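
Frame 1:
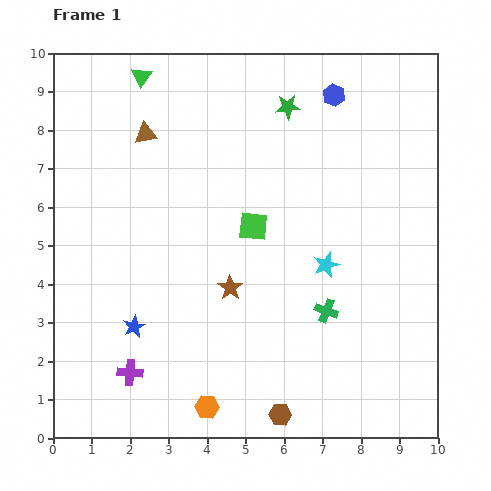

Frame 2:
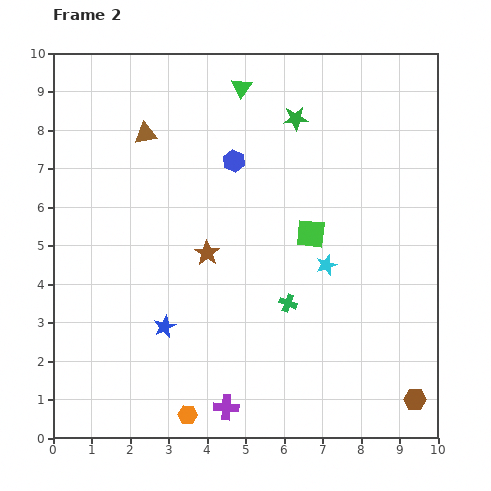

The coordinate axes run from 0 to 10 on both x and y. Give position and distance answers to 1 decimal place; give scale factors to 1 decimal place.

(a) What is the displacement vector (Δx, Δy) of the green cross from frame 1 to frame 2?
(-1.0, 0.2)

The green cross was at (7.1, 3.3) in frame 1 and (6.1, 3.5) in frame 2.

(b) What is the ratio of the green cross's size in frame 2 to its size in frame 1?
0.8×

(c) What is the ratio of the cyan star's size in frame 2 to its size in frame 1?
0.8×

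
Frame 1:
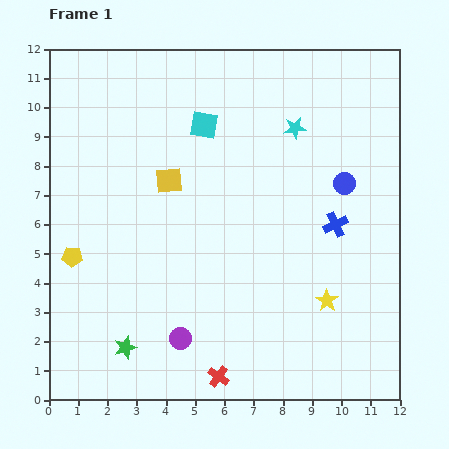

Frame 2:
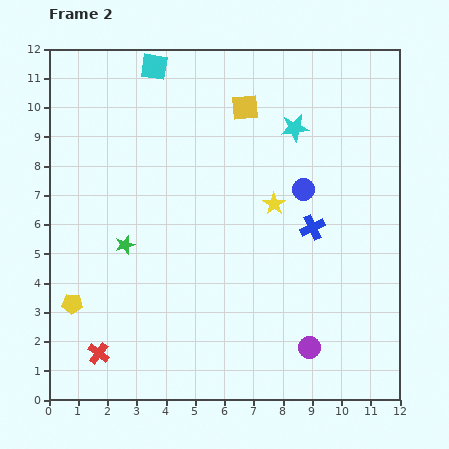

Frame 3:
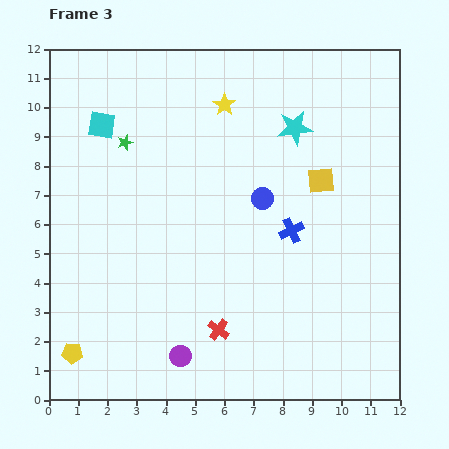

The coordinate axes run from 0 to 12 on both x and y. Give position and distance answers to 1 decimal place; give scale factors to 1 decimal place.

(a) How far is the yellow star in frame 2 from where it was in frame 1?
3.8

The yellow star moved from (9.5, 3.4) to (7.7, 6.7), a distance of √(1.8² + 3.3²) ≈ 3.8.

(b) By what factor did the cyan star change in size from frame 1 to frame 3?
1.6×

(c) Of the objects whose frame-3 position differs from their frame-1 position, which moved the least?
the purple circle

(moved 0.6)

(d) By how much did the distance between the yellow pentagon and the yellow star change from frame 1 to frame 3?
+1.2

Distance in frame 1: 8.8. Distance in frame 3: 10.0.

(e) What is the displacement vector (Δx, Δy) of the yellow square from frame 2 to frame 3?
(2.6, -2.5)

The yellow square was at (6.7, 10.0) in frame 2 and (9.3, 7.5) in frame 3.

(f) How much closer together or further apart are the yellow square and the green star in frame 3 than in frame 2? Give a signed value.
+0.6

Distance in frame 2: 6.2. Distance in frame 3: 6.8.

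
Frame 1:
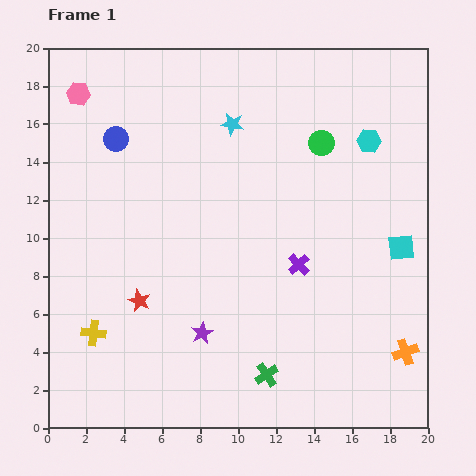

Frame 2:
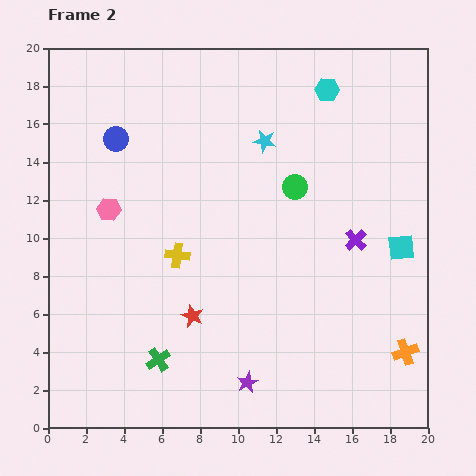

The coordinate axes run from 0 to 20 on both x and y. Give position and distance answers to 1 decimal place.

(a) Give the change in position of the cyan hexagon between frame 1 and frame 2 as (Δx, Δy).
(-2.2, 2.7)

The cyan hexagon was at (16.9, 15.1) in frame 1 and (14.7, 17.8) in frame 2.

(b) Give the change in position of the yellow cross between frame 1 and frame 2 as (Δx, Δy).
(4.4, 4.1)

The yellow cross was at (2.4, 5.0) in frame 1 and (6.8, 9.1) in frame 2.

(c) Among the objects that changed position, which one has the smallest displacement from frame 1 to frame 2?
the cyan star

(moved 1.9)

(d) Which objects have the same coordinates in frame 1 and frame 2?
the orange cross, the blue circle, the cyan square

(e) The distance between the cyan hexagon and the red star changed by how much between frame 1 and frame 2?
-0.8

Distance in frame 1: 14.7. Distance in frame 2: 13.9.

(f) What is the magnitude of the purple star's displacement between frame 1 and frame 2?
3.5

The purple star moved from (8.1, 5.0) to (10.5, 2.4), a distance of √(2.4² + 2.6²) ≈ 3.5.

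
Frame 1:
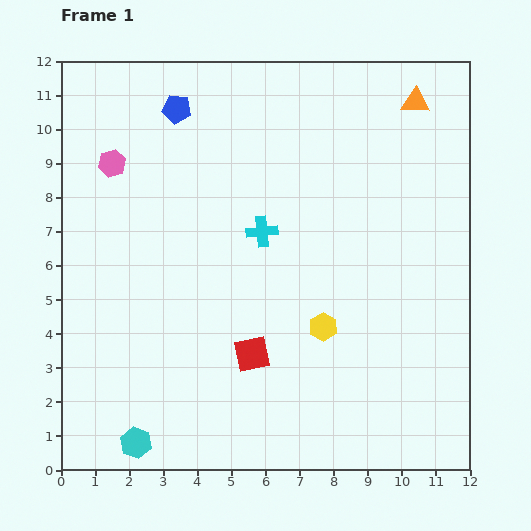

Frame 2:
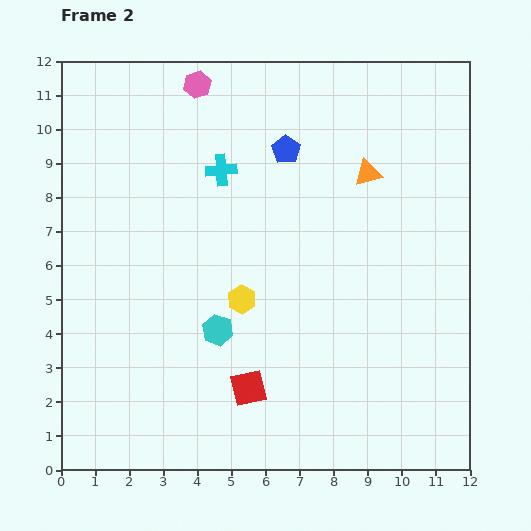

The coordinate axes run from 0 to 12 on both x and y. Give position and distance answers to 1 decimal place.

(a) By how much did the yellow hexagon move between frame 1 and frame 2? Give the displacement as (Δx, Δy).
(-2.4, 0.8)

The yellow hexagon was at (7.7, 4.2) in frame 1 and (5.3, 5.0) in frame 2.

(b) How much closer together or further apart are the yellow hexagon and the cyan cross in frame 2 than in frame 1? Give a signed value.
+0.5

Distance in frame 1: 3.3. Distance in frame 2: 3.8.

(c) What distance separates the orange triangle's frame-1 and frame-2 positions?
2.5

The orange triangle moved from (10.4, 10.8) to (9.0, 8.7), a distance of √(1.4² + 2.1²) ≈ 2.5.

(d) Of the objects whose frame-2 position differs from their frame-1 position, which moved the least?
the red square

(moved 1.0)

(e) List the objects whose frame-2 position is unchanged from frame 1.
none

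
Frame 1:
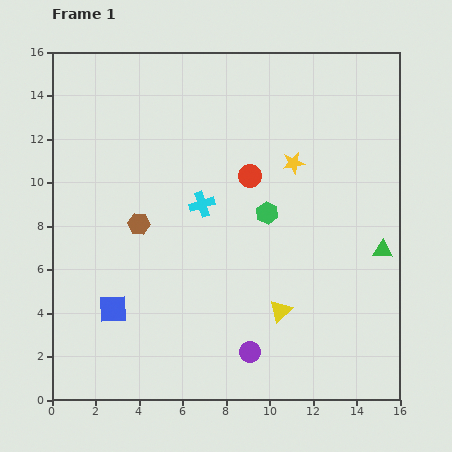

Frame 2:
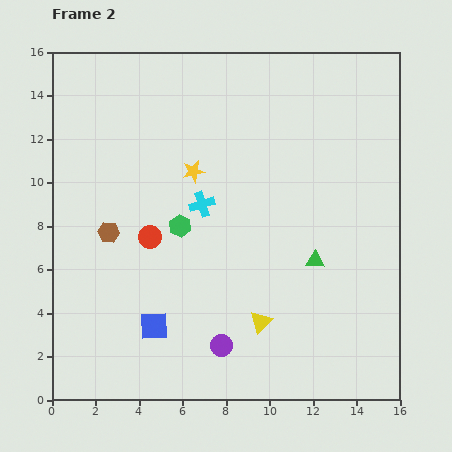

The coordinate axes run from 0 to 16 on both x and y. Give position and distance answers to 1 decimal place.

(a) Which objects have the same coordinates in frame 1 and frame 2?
the cyan cross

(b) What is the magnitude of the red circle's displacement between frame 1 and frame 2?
5.4

The red circle moved from (9.1, 10.3) to (4.5, 7.5), a distance of √(4.6² + 2.8²) ≈ 5.4.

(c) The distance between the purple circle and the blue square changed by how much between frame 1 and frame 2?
-3.4

Distance in frame 1: 6.6. Distance in frame 2: 3.2.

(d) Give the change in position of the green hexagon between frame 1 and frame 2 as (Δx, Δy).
(-4.0, -0.6)

The green hexagon was at (9.9, 8.6) in frame 1 and (5.9, 8.0) in frame 2.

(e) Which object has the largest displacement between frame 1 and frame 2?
the red circle

(moved 5.4; next 4.6)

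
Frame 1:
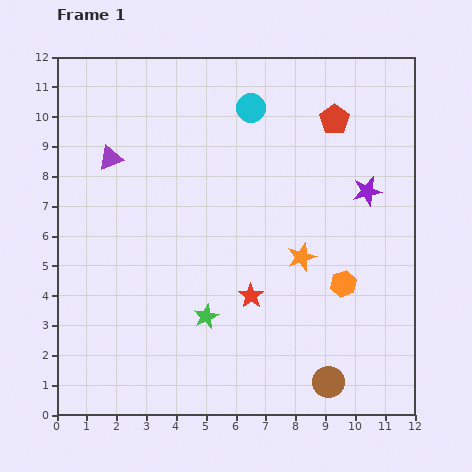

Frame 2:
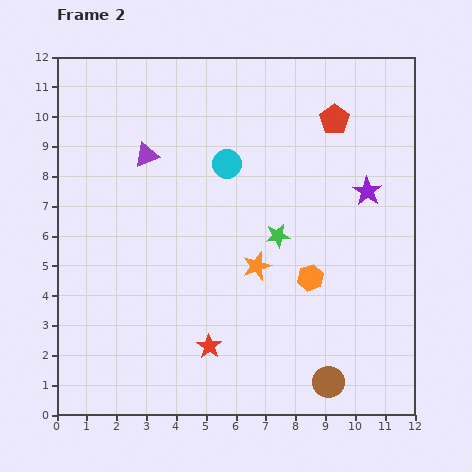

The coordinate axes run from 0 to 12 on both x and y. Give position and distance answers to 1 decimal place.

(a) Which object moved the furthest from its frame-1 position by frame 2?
the green star

(moved 3.6; next 2.2)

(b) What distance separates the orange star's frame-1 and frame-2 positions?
1.5

The orange star moved from (8.2, 5.3) to (6.7, 5.0), a distance of √(1.5² + 0.3²) ≈ 1.5.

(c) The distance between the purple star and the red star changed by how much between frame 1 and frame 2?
+2.2

Distance in frame 1: 5.2. Distance in frame 2: 7.4.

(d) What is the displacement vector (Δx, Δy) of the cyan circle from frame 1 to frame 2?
(-0.8, -1.9)

The cyan circle was at (6.5, 10.3) in frame 1 and (5.7, 8.4) in frame 2.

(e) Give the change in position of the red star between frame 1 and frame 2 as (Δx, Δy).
(-1.4, -1.7)

The red star was at (6.5, 4.0) in frame 1 and (5.1, 2.3) in frame 2.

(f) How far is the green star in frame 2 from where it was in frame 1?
3.6

The green star moved from (5.0, 3.3) to (7.4, 6.0), a distance of √(2.4² + 2.7²) ≈ 3.6.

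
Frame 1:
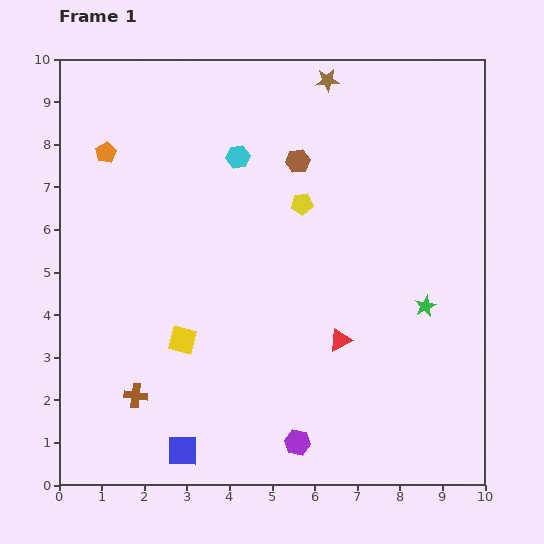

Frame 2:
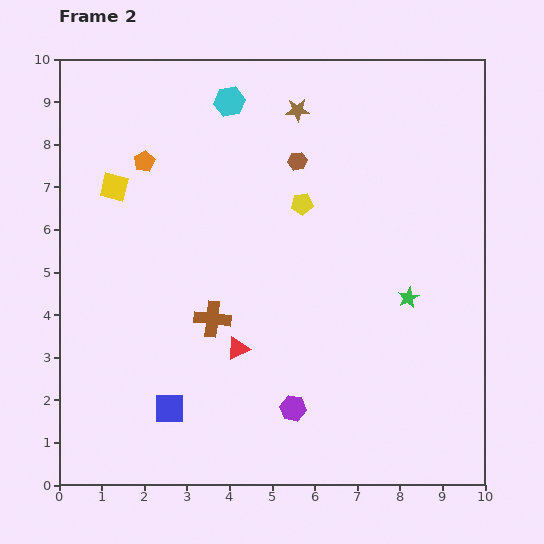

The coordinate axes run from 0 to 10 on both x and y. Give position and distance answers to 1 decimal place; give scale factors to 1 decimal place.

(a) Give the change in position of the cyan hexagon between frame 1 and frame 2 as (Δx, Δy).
(-0.2, 1.3)

The cyan hexagon was at (4.2, 7.7) in frame 1 and (4.0, 9.0) in frame 2.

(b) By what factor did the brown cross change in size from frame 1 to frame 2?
1.5×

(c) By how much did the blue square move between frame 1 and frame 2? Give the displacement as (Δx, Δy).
(-0.3, 1.0)

The blue square was at (2.9, 0.8) in frame 1 and (2.6, 1.8) in frame 2.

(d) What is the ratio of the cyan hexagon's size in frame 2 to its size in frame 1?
1.3×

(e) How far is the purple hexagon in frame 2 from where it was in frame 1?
0.8

The purple hexagon moved from (5.6, 1.0) to (5.5, 1.8), a distance of √(0.1² + 0.8²) ≈ 0.8.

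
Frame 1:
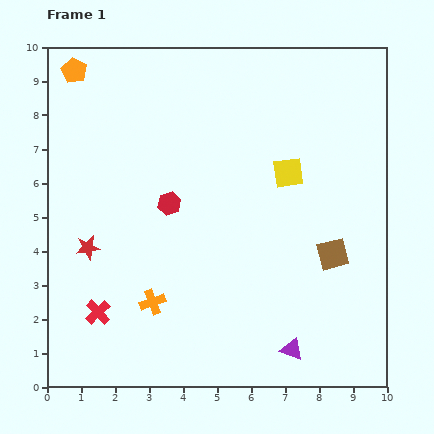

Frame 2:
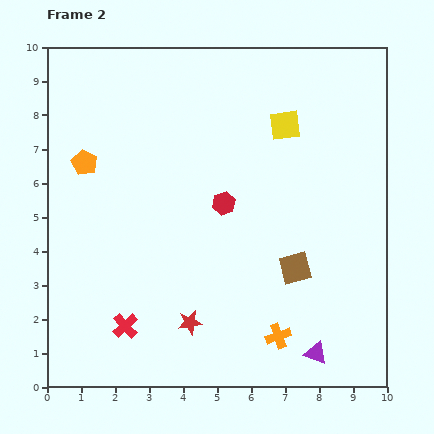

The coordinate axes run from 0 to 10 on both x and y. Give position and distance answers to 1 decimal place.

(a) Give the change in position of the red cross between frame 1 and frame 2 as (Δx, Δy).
(0.8, -0.4)

The red cross was at (1.5, 2.2) in frame 1 and (2.3, 1.8) in frame 2.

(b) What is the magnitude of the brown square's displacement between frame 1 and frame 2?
1.2

The brown square moved from (8.4, 3.9) to (7.3, 3.5), a distance of √(1.1² + 0.4²) ≈ 1.2.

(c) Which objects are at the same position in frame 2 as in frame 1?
none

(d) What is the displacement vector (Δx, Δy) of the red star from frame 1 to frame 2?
(3.0, -2.2)

The red star was at (1.2, 4.1) in frame 1 and (4.2, 1.9) in frame 2.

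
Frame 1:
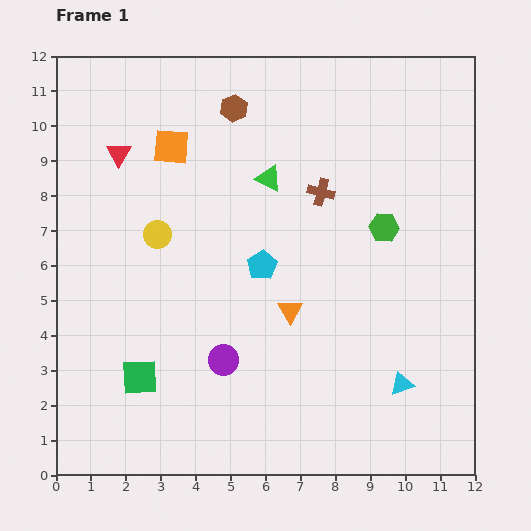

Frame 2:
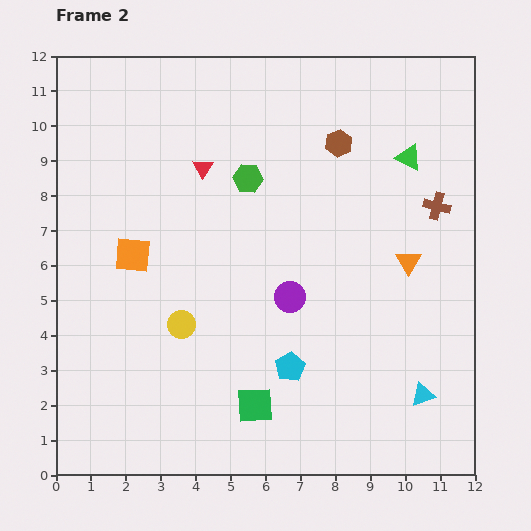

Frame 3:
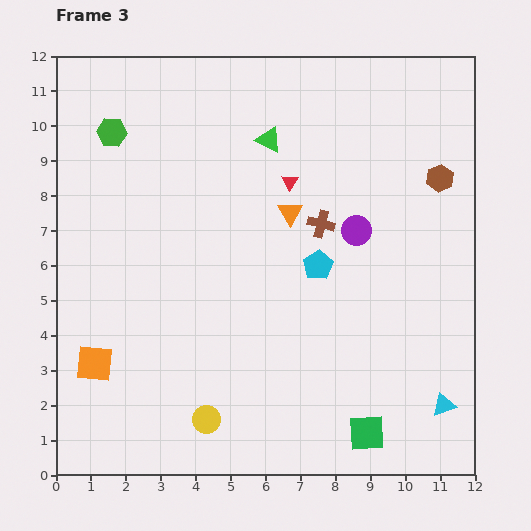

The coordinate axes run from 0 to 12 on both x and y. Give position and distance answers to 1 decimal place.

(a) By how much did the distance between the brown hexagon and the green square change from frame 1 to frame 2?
-0.3

Distance in frame 1: 8.2. Distance in frame 2: 7.9.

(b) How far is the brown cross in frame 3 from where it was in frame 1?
0.9

The brown cross moved from (7.6, 8.1) to (7.6, 7.2), a distance of √(0.0² + 0.9²) ≈ 0.9.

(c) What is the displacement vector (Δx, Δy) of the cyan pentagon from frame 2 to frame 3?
(0.8, 2.9)

The cyan pentagon was at (6.7, 3.1) in frame 2 and (7.5, 6.0) in frame 3.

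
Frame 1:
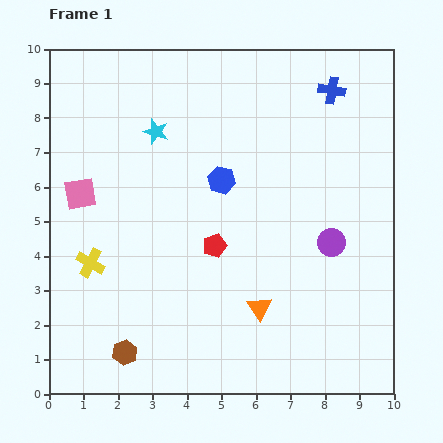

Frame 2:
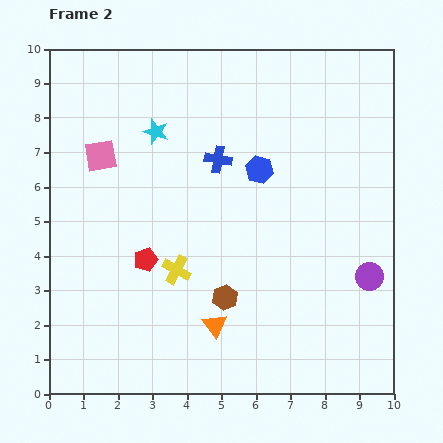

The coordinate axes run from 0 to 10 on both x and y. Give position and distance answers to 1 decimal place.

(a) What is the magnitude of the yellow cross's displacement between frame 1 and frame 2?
2.5

The yellow cross moved from (1.2, 3.8) to (3.7, 3.6), a distance of √(2.5² + 0.2²) ≈ 2.5.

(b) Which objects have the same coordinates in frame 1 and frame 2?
the cyan star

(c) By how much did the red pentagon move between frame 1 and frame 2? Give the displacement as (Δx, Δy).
(-2.0, -0.4)

The red pentagon was at (4.8, 4.3) in frame 1 and (2.8, 3.9) in frame 2.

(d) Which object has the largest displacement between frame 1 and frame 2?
the blue cross

(moved 3.9; next 3.3)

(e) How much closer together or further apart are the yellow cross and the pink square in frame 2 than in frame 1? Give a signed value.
+2.0

Distance in frame 1: 2.0. Distance in frame 2: 4.0.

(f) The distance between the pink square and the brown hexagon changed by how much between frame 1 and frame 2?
+0.7

Distance in frame 1: 4.8. Distance in frame 2: 5.5.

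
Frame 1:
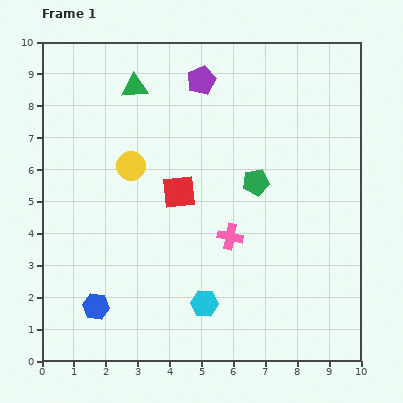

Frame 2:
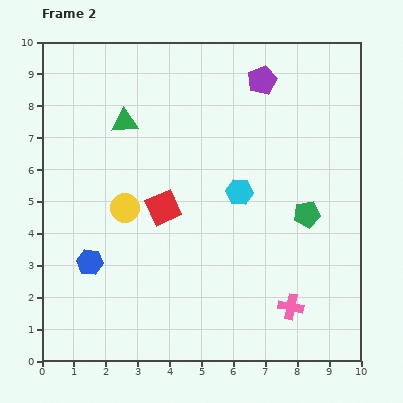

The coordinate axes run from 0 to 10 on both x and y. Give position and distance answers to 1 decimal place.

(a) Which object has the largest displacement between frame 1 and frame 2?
the cyan hexagon

(moved 3.7; next 2.9)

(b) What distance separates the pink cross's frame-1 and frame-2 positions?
2.9

The pink cross moved from (5.9, 3.9) to (7.8, 1.7), a distance of √(1.9² + 2.2²) ≈ 2.9.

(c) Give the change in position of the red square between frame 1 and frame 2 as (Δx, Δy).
(-0.5, -0.5)

The red square was at (4.3, 5.3) in frame 1 and (3.8, 4.8) in frame 2.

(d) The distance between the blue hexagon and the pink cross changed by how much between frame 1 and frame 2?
+1.8

Distance in frame 1: 4.7. Distance in frame 2: 6.5.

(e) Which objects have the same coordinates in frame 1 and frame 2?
none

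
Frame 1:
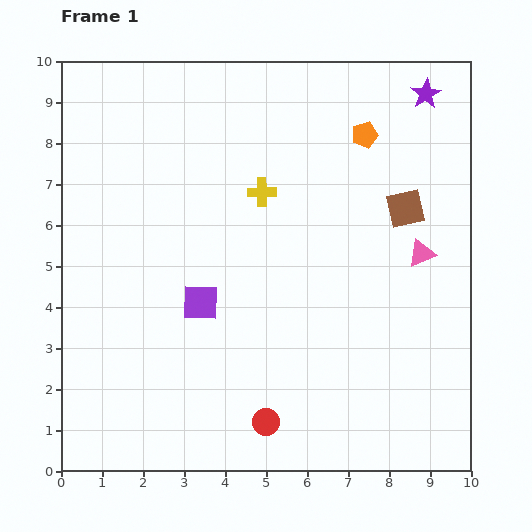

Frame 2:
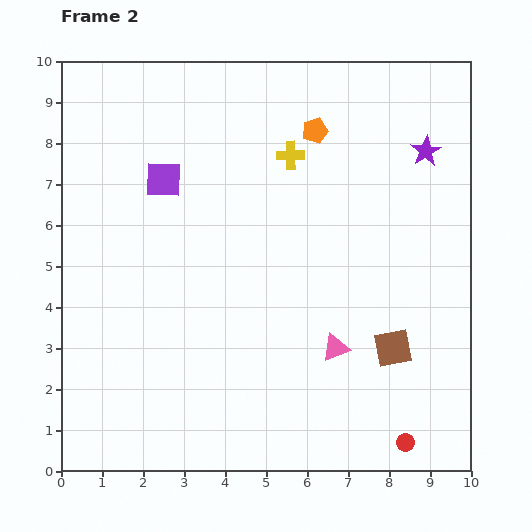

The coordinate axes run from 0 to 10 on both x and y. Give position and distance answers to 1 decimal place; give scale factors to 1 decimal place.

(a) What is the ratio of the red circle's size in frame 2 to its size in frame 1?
0.6×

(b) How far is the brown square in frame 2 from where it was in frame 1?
3.4

The brown square moved from (8.4, 6.4) to (8.1, 3.0), a distance of √(0.3² + 3.4²) ≈ 3.4.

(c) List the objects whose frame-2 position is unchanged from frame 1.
none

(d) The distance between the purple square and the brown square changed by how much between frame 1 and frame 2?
+1.4

Distance in frame 1: 5.5. Distance in frame 2: 6.9.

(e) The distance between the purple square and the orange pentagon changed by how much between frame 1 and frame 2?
-1.8

Distance in frame 1: 5.7. Distance in frame 2: 3.9.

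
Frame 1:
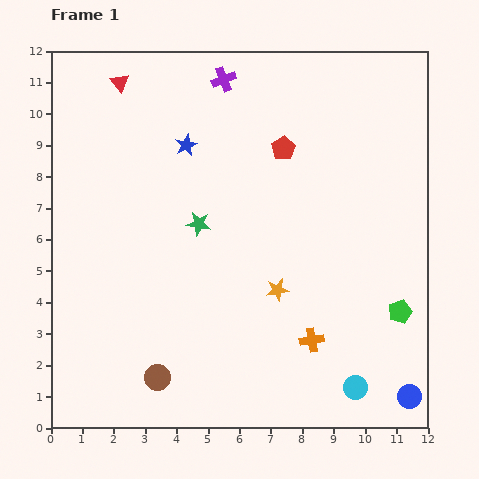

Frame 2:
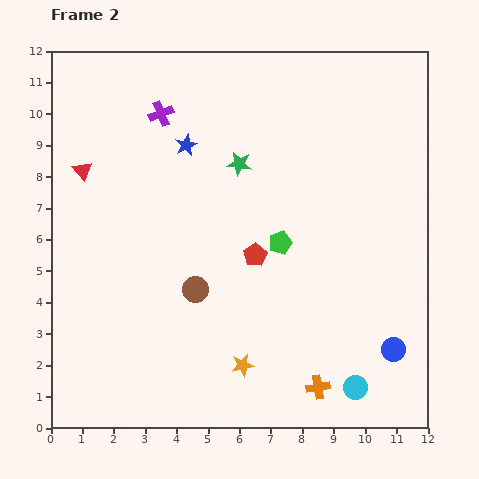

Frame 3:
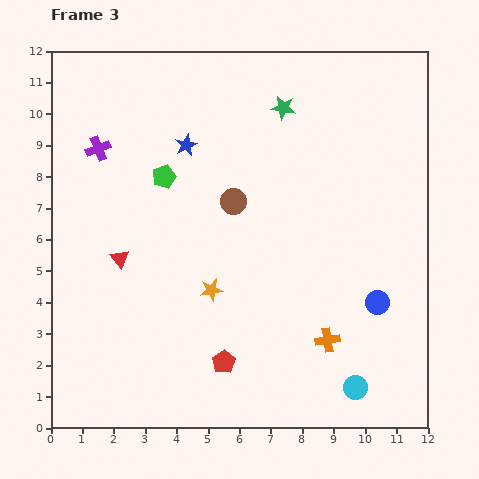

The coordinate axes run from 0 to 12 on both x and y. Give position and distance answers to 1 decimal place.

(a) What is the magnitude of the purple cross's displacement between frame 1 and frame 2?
2.3

The purple cross moved from (5.5, 11.1) to (3.5, 10.0), a distance of √(2.0² + 1.1²) ≈ 2.3.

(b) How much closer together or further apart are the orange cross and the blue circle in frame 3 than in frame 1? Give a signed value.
-1.6

Distance in frame 1: 3.6. Distance in frame 3: 2.0.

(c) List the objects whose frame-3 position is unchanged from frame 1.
the blue star, the cyan circle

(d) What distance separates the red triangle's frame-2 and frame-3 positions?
3.0

The red triangle moved from (1.0, 8.2) to (2.2, 5.4), a distance of √(1.2² + 2.8²) ≈ 3.0.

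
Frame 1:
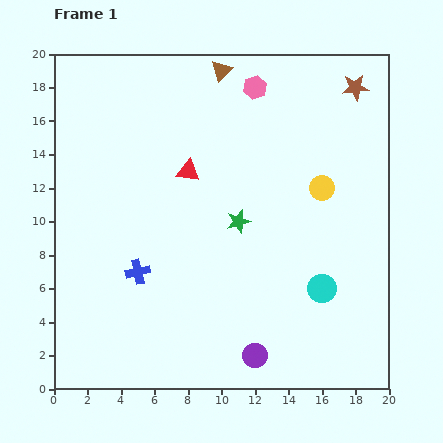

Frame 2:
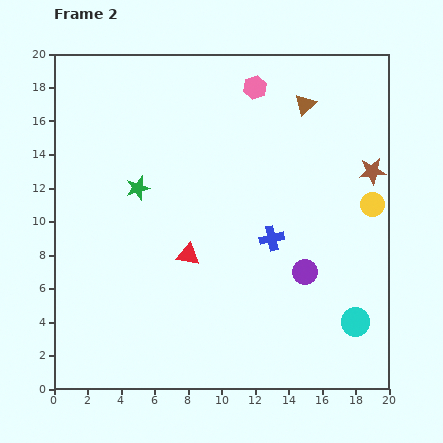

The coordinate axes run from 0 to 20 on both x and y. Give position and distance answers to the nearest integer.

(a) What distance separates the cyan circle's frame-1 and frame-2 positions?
3

The cyan circle moved from (16, 6) to (18, 4), a distance of √(2² + 2²) ≈ 3.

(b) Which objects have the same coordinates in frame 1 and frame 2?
the pink hexagon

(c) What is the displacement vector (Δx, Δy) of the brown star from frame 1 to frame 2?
(1, -5)

The brown star was at (18, 18) in frame 1 and (19, 13) in frame 2.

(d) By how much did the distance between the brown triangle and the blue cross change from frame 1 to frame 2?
-5

Distance in frame 1: 13. Distance in frame 2: 8.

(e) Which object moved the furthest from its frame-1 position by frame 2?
the blue cross

(moved 8; next 6)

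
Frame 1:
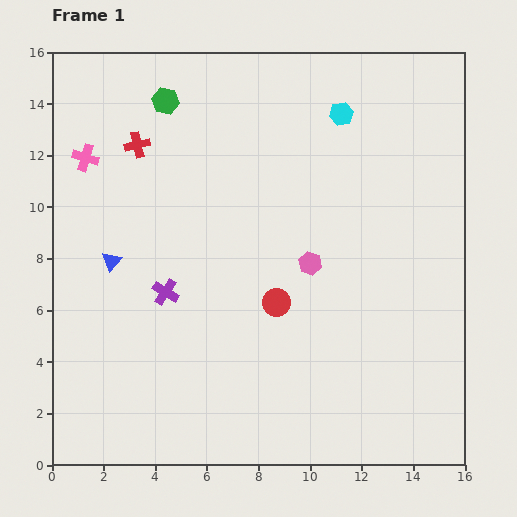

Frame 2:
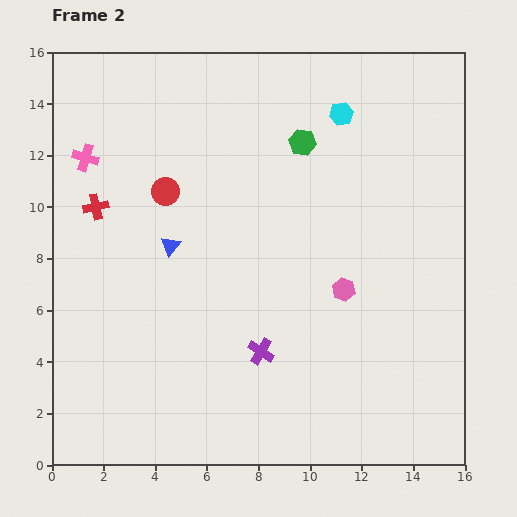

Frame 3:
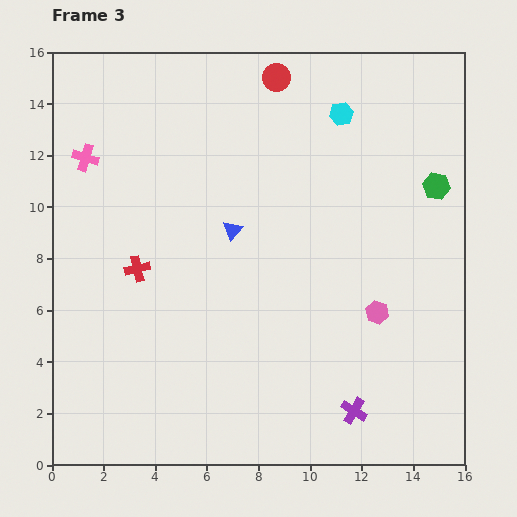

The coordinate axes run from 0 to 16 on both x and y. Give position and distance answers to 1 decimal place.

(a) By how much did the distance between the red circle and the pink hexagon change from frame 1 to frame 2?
+5.9

Distance in frame 1: 2.0. Distance in frame 2: 7.9.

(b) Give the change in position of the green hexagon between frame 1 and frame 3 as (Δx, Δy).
(10.5, -3.3)

The green hexagon was at (4.4, 14.1) in frame 1 and (14.9, 10.8) in frame 3.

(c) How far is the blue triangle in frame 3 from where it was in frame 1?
4.9

The blue triangle moved from (2.3, 7.9) to (7.0, 9.1), a distance of √(4.7² + 1.2²) ≈ 4.9.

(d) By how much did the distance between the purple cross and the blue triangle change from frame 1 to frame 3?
+6.0

Distance in frame 1: 2.4. Distance in frame 3: 8.4.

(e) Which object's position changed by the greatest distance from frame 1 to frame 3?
the green hexagon

(moved 11.0; next 8.7)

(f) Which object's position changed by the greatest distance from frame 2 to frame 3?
the red circle

(moved 6.2; next 5.5)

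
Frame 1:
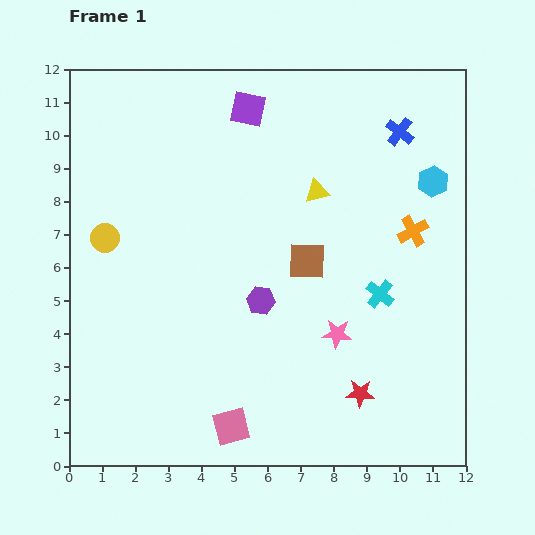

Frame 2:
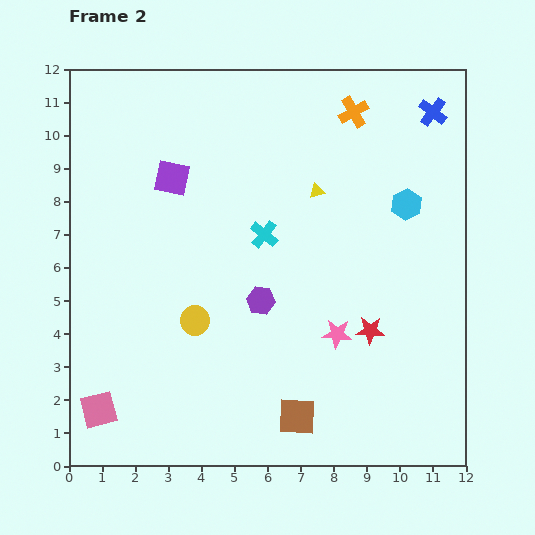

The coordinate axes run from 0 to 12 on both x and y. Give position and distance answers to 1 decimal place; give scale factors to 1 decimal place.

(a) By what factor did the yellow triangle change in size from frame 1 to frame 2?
0.6×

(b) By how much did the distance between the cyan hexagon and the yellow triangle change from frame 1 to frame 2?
-0.8

Distance in frame 1: 3.5. Distance in frame 2: 2.7.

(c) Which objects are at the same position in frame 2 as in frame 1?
the purple hexagon, the yellow triangle, the pink star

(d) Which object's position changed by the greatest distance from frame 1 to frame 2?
the brown square

(moved 4.7; next 4.0)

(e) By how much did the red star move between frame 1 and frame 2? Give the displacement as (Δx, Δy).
(0.3, 1.9)

The red star was at (8.8, 2.2) in frame 1 and (9.1, 4.1) in frame 2.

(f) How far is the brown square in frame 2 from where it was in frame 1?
4.7

The brown square moved from (7.2, 6.2) to (6.9, 1.5), a distance of √(0.3² + 4.7²) ≈ 4.7.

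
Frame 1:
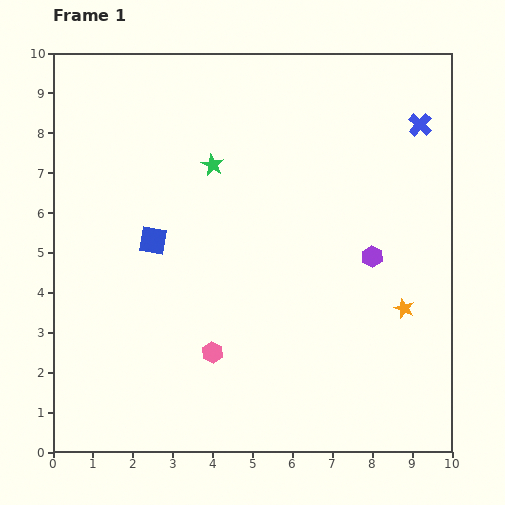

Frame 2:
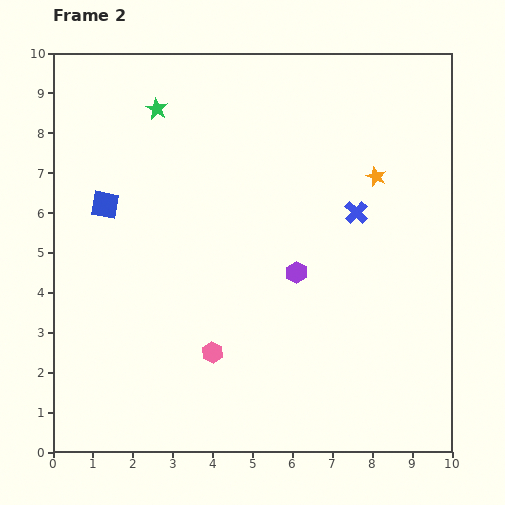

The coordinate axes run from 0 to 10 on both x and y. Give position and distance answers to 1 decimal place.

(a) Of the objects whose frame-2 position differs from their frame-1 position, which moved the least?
the blue square

(moved 1.5)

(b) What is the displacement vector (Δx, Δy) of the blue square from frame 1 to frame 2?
(-1.2, 0.9)

The blue square was at (2.5, 5.3) in frame 1 and (1.3, 6.2) in frame 2.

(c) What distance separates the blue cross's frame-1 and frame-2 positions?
2.7

The blue cross moved from (9.2, 8.2) to (7.6, 6.0), a distance of √(1.6² + 2.2²) ≈ 2.7.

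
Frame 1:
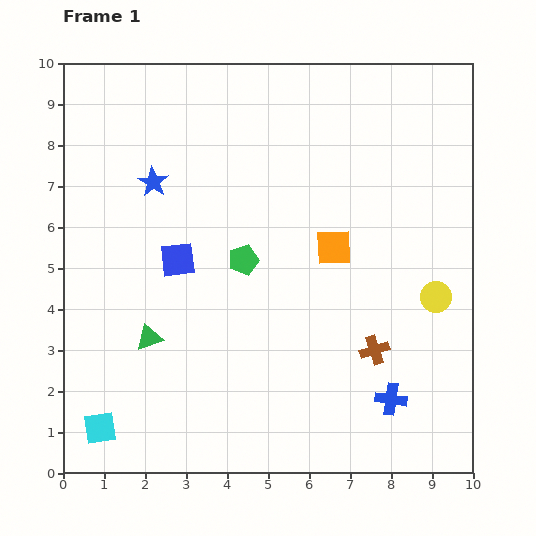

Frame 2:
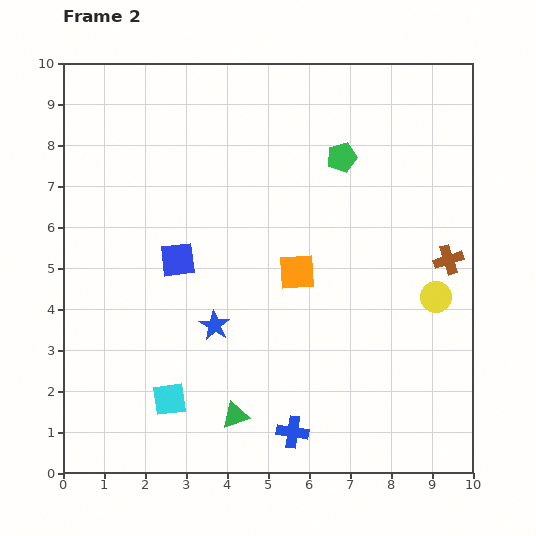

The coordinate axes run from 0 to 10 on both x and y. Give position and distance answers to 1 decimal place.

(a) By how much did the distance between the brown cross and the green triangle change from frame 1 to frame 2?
+0.9

Distance in frame 1: 5.5. Distance in frame 2: 6.4.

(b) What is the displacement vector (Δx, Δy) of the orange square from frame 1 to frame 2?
(-0.9, -0.6)

The orange square was at (6.6, 5.5) in frame 1 and (5.7, 4.9) in frame 2.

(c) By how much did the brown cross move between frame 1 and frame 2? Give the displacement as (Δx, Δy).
(1.8, 2.2)

The brown cross was at (7.6, 3.0) in frame 1 and (9.4, 5.2) in frame 2.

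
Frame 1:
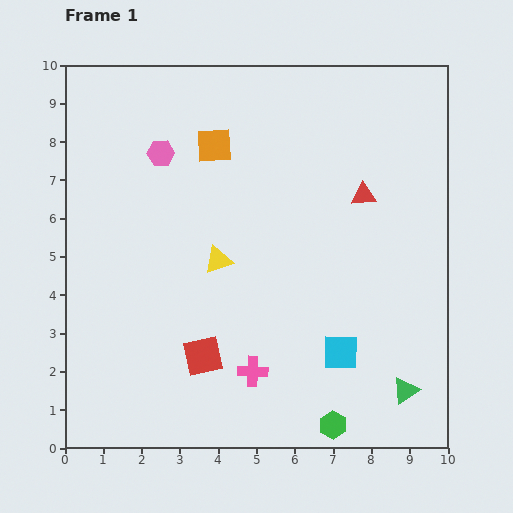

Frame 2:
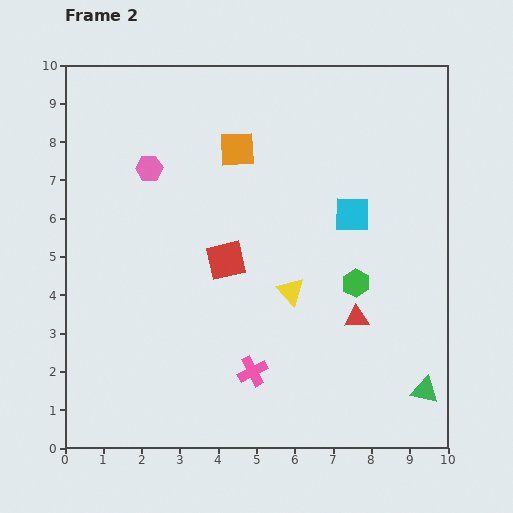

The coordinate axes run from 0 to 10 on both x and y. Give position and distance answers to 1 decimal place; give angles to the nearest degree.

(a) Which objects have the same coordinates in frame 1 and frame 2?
the pink cross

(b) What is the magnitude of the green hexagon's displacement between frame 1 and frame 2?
3.7

The green hexagon moved from (7.0, 0.6) to (7.6, 4.3), a distance of √(0.6² + 3.7²) ≈ 3.7.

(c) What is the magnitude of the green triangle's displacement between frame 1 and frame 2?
0.5

The green triangle moved from (8.9, 1.5) to (9.4, 1.5), a distance of √(0.5² + 0.0²) ≈ 0.5.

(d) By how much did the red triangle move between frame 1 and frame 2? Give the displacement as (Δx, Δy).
(-0.2, -3.2)

The red triangle was at (7.8, 6.6) in frame 1 and (7.6, 3.4) in frame 2.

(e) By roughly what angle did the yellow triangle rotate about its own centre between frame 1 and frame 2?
54° counter-clockwise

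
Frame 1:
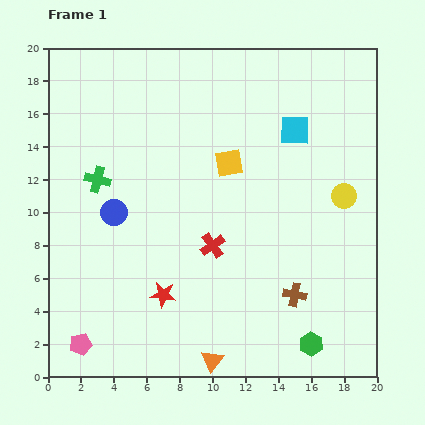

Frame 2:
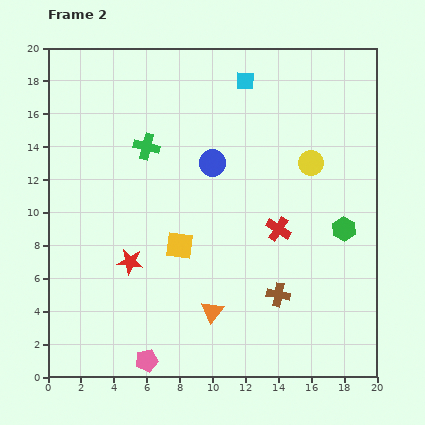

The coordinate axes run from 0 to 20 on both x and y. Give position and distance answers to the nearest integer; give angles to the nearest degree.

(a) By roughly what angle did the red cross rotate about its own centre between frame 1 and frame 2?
22° counter-clockwise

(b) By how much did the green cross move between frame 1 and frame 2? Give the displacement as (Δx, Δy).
(3, 2)

The green cross was at (3, 12) in frame 1 and (6, 14) in frame 2.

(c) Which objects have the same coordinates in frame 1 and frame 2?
none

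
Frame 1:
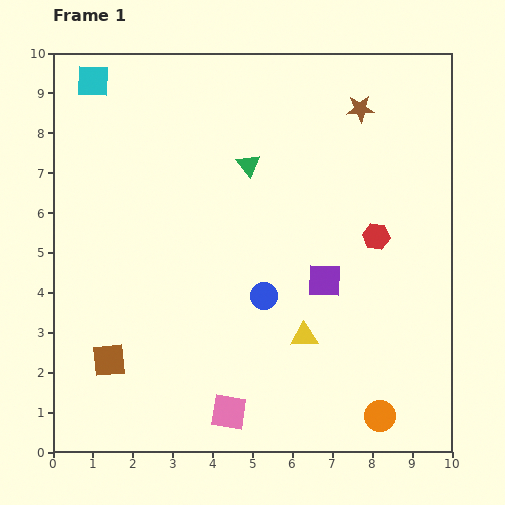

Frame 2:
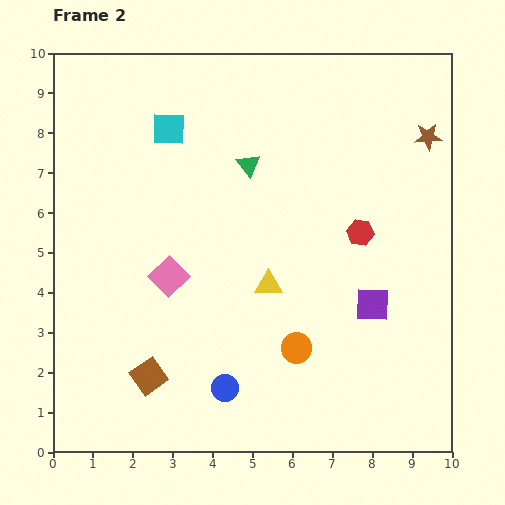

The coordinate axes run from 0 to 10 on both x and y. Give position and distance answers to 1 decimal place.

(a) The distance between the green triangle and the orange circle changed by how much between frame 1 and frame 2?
-2.3

Distance in frame 1: 7.1. Distance in frame 2: 4.8.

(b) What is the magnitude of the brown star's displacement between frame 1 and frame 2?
1.8

The brown star moved from (7.7, 8.6) to (9.4, 7.9), a distance of √(1.7² + 0.7²) ≈ 1.8.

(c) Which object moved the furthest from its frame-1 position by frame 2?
the pink square

(moved 3.7; next 2.7)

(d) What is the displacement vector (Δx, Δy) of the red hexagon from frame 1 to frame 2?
(-0.4, 0.1)

The red hexagon was at (8.1, 5.4) in frame 1 and (7.7, 5.5) in frame 2.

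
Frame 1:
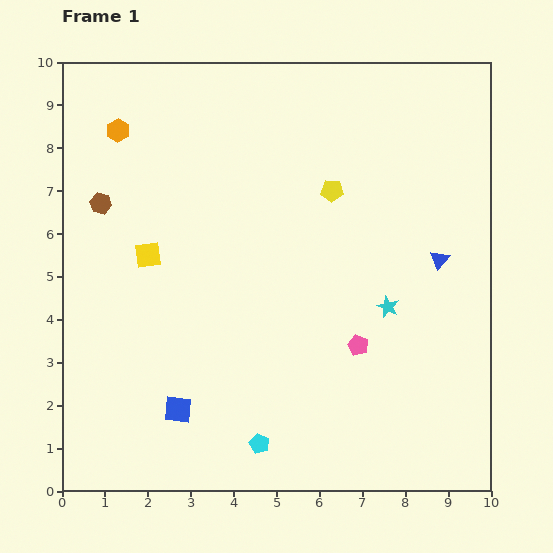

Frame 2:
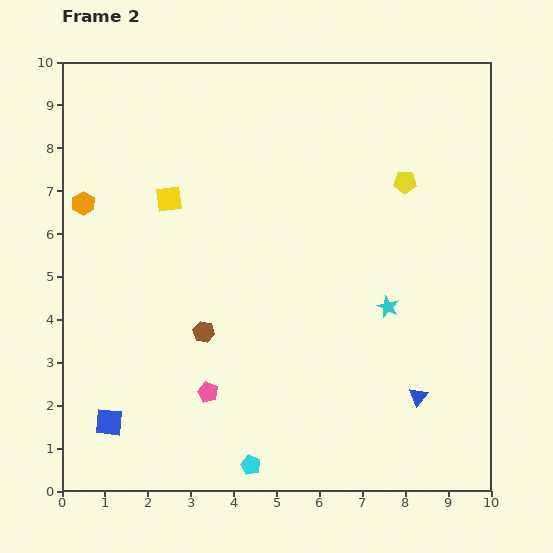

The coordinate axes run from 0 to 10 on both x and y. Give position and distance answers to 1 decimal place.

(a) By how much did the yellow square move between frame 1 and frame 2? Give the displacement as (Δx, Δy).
(0.5, 1.3)

The yellow square was at (2.0, 5.5) in frame 1 and (2.5, 6.8) in frame 2.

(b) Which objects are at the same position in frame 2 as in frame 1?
the cyan star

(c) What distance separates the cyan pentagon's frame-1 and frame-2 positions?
0.5

The cyan pentagon moved from (4.6, 1.1) to (4.4, 0.6), a distance of √(0.2² + 0.5²) ≈ 0.5.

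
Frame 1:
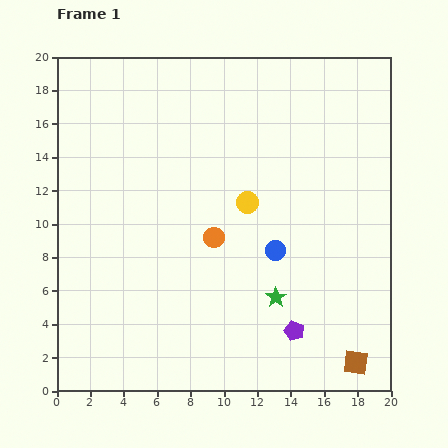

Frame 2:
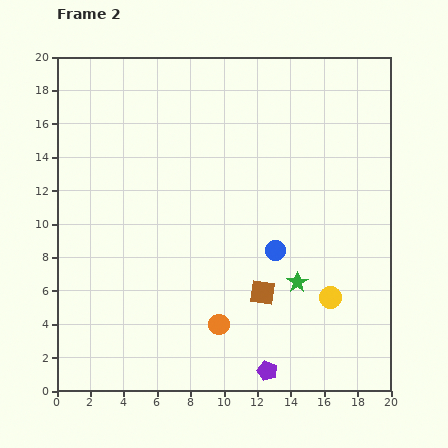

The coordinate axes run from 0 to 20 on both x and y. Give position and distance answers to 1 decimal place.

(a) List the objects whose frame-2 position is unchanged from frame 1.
the blue circle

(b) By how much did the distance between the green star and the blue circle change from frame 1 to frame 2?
-0.5

Distance in frame 1: 2.8. Distance in frame 2: 2.3.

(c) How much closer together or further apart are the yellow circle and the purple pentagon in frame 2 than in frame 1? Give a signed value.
-2.4

Distance in frame 1: 8.2. Distance in frame 2: 5.8.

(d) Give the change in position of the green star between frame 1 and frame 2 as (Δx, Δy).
(1.3, 0.9)

The green star was at (13.1, 5.6) in frame 1 and (14.4, 6.5) in frame 2.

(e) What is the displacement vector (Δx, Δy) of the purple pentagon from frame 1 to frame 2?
(-1.6, -2.4)

The purple pentagon was at (14.2, 3.6) in frame 1 and (12.6, 1.2) in frame 2.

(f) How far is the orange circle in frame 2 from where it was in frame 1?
5.2

The orange circle moved from (9.4, 9.2) to (9.7, 4.0), a distance of √(0.3² + 5.2²) ≈ 5.2.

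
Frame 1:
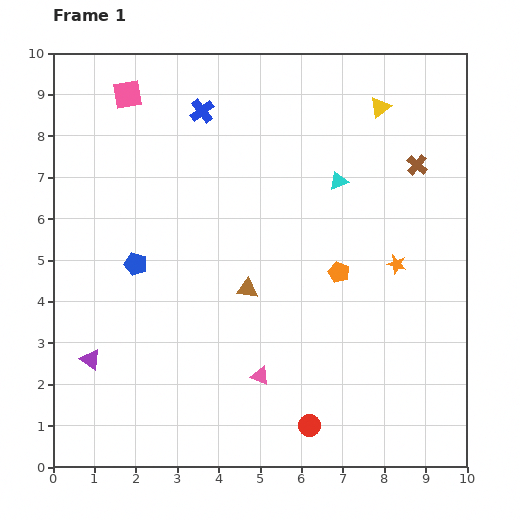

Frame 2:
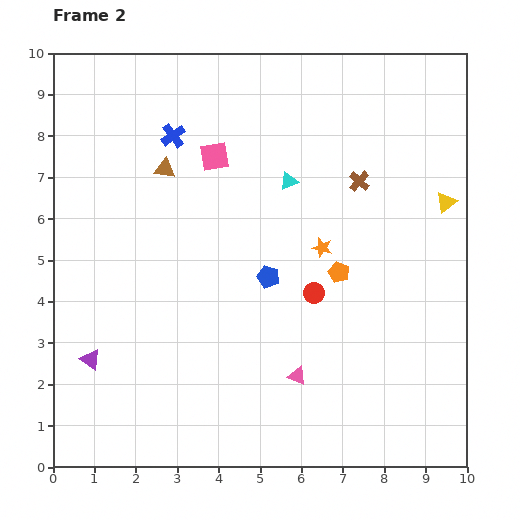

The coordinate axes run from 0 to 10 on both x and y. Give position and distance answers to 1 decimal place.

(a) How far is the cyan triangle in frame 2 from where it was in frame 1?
1.2

The cyan triangle moved from (6.9, 6.9) to (5.7, 6.9), a distance of √(1.2² + 0.0²) ≈ 1.2.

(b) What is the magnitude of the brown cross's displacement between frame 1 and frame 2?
1.5

The brown cross moved from (8.8, 7.3) to (7.4, 6.9), a distance of √(1.4² + 0.4²) ≈ 1.5.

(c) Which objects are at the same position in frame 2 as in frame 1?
the orange pentagon, the purple triangle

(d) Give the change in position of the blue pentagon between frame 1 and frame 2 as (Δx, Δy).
(3.2, -0.3)

The blue pentagon was at (2.0, 4.9) in frame 1 and (5.2, 4.6) in frame 2.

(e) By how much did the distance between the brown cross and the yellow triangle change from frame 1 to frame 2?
+0.5

Distance in frame 1: 1.7. Distance in frame 2: 2.2.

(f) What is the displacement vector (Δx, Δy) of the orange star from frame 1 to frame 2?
(-1.8, 0.4)

The orange star was at (8.3, 4.9) in frame 1 and (6.5, 5.3) in frame 2.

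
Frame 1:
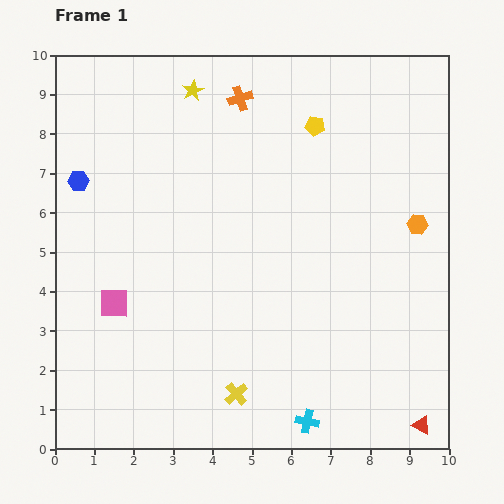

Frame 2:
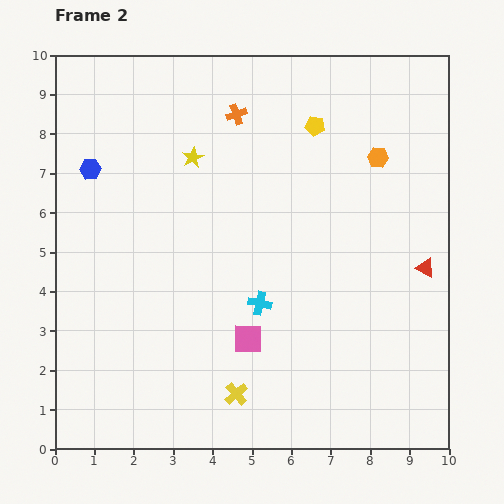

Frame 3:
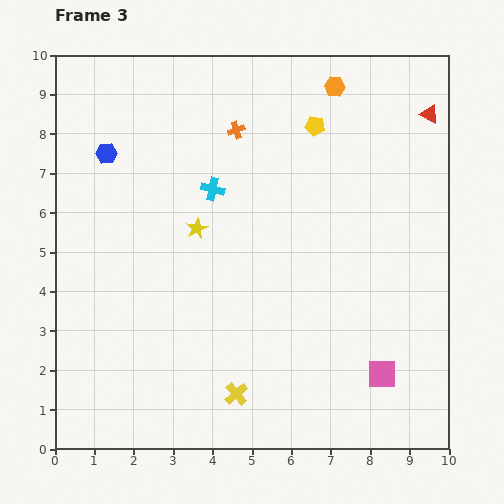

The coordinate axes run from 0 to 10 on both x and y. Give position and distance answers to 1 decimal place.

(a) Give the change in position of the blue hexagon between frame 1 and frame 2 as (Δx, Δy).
(0.3, 0.3)

The blue hexagon was at (0.6, 6.8) in frame 1 and (0.9, 7.1) in frame 2.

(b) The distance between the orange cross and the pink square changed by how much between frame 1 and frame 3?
+1.1

Distance in frame 1: 6.1. Distance in frame 3: 7.2.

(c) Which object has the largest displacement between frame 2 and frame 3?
the red triangle

(moved 3.9; next 3.5)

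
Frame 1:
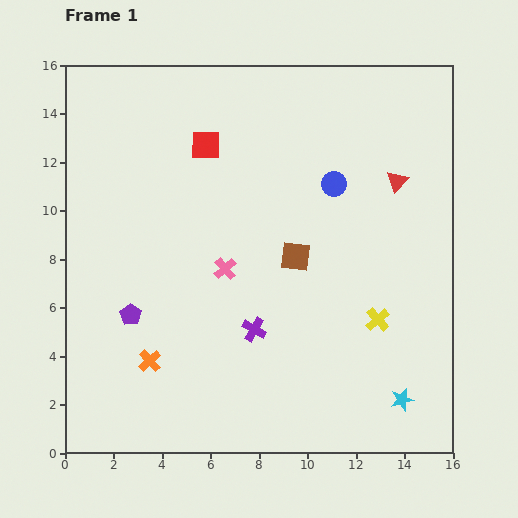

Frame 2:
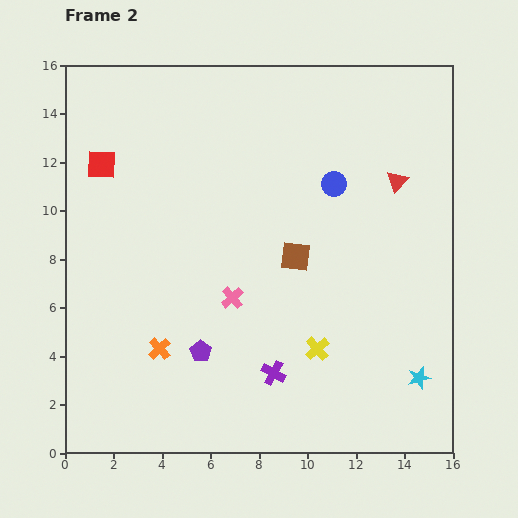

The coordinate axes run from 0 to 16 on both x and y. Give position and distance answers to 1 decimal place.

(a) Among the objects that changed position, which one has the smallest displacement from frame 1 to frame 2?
the orange cross

(moved 0.6)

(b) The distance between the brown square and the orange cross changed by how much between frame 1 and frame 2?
-0.6

Distance in frame 1: 7.4. Distance in frame 2: 6.8.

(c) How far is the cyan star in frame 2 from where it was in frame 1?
1.1

The cyan star moved from (13.9, 2.2) to (14.6, 3.1), a distance of √(0.7² + 0.9²) ≈ 1.1.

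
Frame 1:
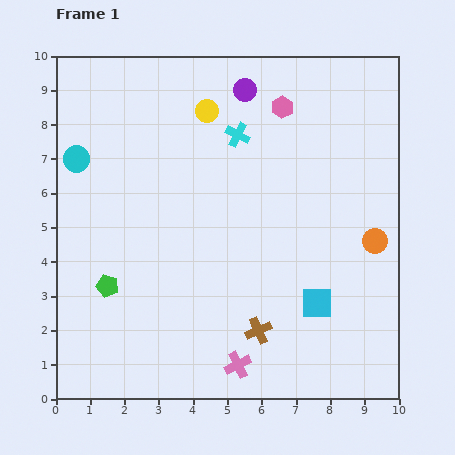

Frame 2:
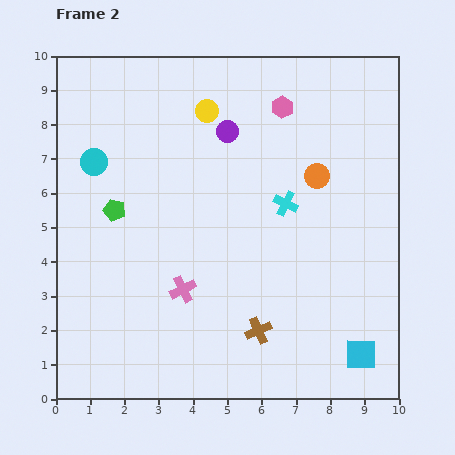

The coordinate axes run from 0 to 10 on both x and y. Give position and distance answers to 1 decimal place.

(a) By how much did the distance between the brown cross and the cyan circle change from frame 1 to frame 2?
-0.4

Distance in frame 1: 7.3. Distance in frame 2: 6.9.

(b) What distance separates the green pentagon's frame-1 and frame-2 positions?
2.2

The green pentagon moved from (1.5, 3.3) to (1.7, 5.5), a distance of √(0.2² + 2.2²) ≈ 2.2.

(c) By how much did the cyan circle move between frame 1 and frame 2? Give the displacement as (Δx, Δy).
(0.5, -0.1)

The cyan circle was at (0.6, 7.0) in frame 1 and (1.1, 6.9) in frame 2.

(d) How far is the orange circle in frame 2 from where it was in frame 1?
2.5

The orange circle moved from (9.3, 4.6) to (7.6, 6.5), a distance of √(1.7² + 1.9²) ≈ 2.5.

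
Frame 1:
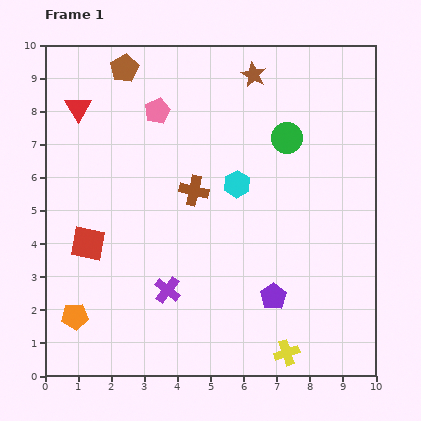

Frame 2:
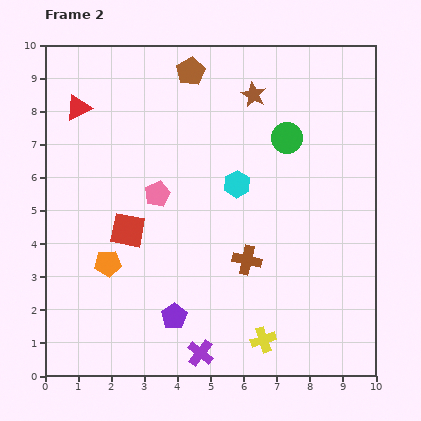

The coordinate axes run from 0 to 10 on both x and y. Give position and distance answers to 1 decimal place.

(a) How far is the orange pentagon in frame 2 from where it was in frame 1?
1.9

The orange pentagon moved from (0.9, 1.8) to (1.9, 3.4), a distance of √(1.0² + 1.6²) ≈ 1.9.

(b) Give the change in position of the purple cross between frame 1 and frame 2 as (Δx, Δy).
(1.0, -1.9)

The purple cross was at (3.7, 2.6) in frame 1 and (4.7, 0.7) in frame 2.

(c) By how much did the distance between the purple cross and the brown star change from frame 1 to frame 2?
+1.0

Distance in frame 1: 7.0. Distance in frame 2: 8.0.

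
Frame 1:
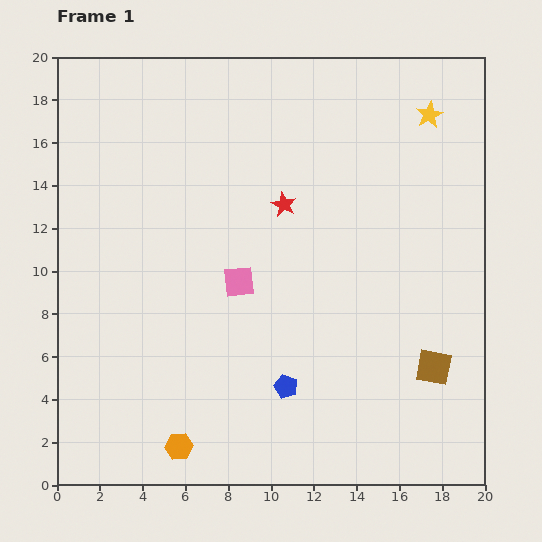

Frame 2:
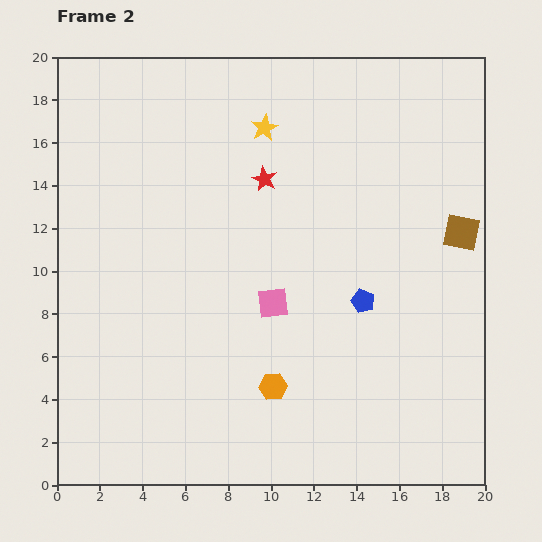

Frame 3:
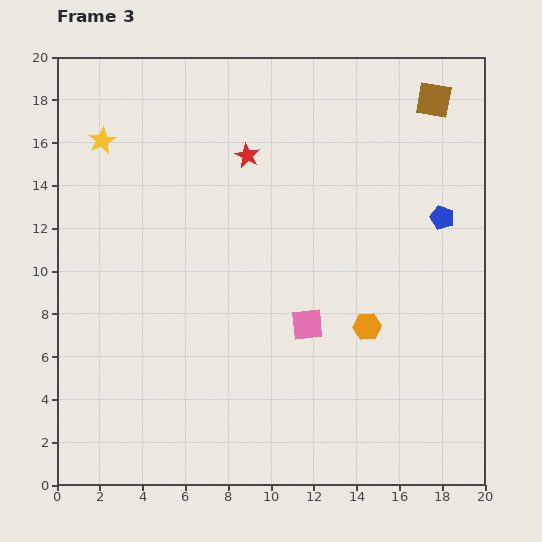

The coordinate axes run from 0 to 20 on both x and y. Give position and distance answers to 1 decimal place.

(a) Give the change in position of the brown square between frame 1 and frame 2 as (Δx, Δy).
(1.3, 6.3)

The brown square was at (17.6, 5.5) in frame 1 and (18.9, 11.8) in frame 2.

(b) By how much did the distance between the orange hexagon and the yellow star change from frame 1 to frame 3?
-4.3

Distance in frame 1: 19.4. Distance in frame 3: 15.1.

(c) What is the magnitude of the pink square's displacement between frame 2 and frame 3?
1.9

The pink square moved from (10.1, 8.5) to (11.7, 7.5), a distance of √(1.6² + 1.0²) ≈ 1.9.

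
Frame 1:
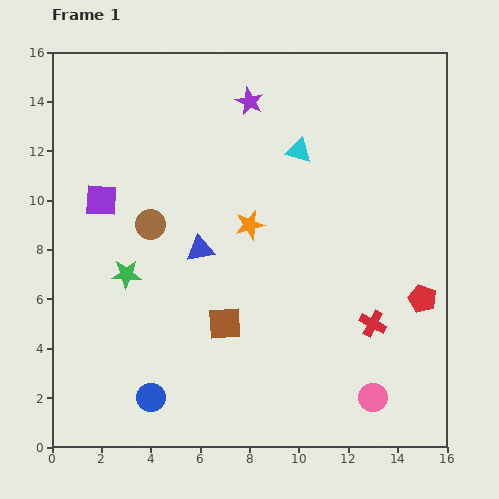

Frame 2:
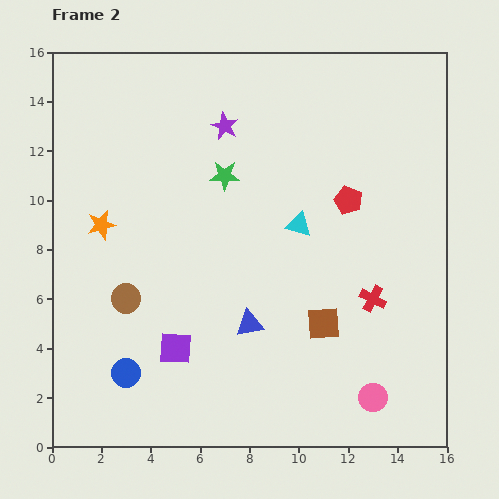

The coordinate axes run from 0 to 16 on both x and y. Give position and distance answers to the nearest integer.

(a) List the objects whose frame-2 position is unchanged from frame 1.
the pink circle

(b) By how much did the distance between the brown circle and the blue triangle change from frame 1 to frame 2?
+3

Distance in frame 1: 2. Distance in frame 2: 5.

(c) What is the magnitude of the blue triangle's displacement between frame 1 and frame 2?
4

The blue triangle moved from (6, 8) to (8, 5), a distance of √(2² + 3²) ≈ 4.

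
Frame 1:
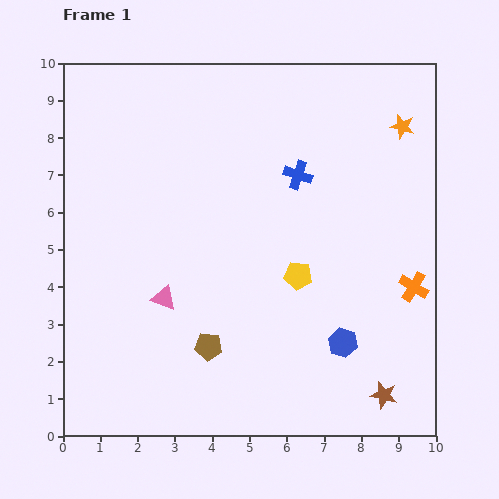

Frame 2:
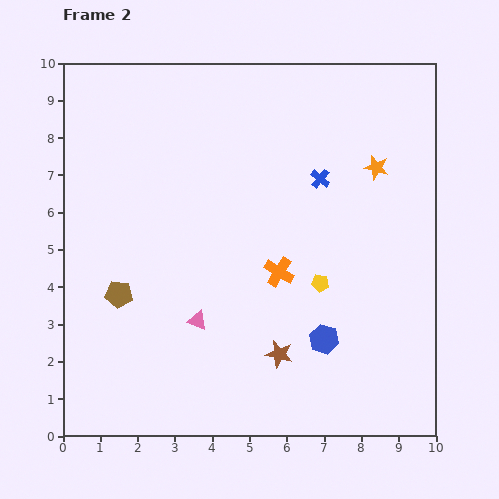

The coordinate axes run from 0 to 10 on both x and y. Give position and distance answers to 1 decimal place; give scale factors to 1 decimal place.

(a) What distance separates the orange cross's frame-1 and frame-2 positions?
3.6

The orange cross moved from (9.4, 4.0) to (5.8, 4.4), a distance of √(3.6² + 0.4²) ≈ 3.6.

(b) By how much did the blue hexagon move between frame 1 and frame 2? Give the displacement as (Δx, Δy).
(-0.5, 0.1)

The blue hexagon was at (7.5, 2.5) in frame 1 and (7.0, 2.6) in frame 2.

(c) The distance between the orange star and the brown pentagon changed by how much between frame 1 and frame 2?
-0.2

Distance in frame 1: 7.9. Distance in frame 2: 7.7.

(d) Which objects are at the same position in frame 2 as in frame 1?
none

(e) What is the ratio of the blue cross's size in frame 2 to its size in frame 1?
0.7×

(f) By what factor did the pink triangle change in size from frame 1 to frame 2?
0.8×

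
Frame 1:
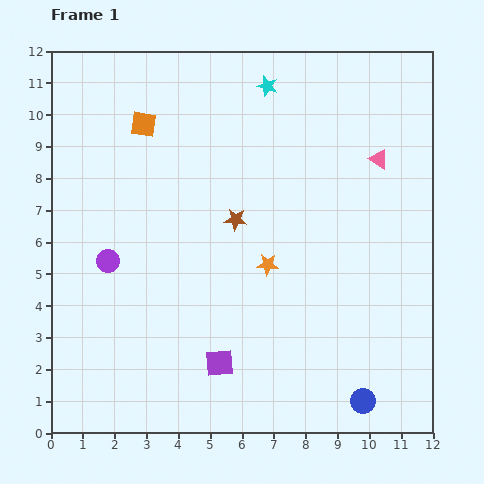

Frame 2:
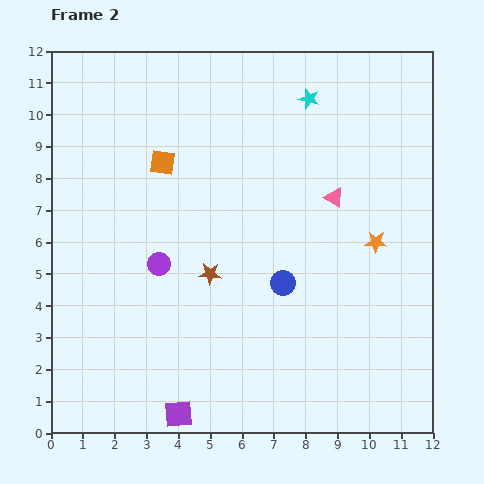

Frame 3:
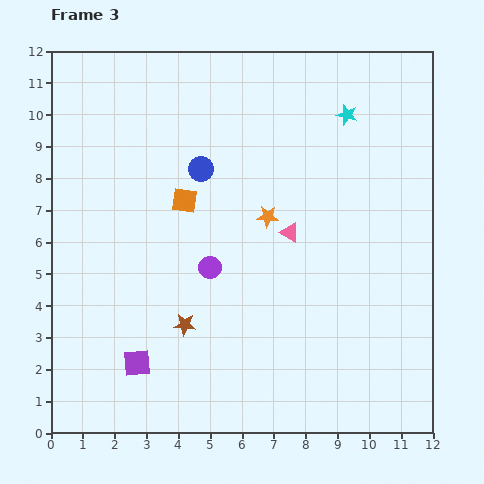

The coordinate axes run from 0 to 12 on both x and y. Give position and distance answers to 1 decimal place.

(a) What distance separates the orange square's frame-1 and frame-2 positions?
1.3

The orange square moved from (2.9, 9.7) to (3.5, 8.5), a distance of √(0.6² + 1.2²) ≈ 1.3.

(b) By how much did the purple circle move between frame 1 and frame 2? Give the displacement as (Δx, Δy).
(1.6, -0.1)

The purple circle was at (1.8, 5.4) in frame 1 and (3.4, 5.3) in frame 2.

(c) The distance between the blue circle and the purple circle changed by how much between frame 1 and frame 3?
-6.0

Distance in frame 1: 9.1. Distance in frame 3: 3.1.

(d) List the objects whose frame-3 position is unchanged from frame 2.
none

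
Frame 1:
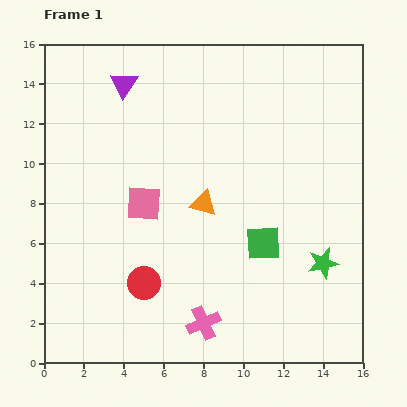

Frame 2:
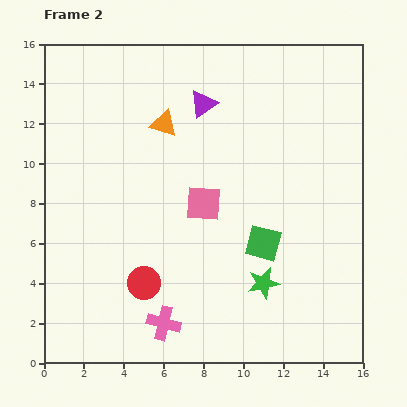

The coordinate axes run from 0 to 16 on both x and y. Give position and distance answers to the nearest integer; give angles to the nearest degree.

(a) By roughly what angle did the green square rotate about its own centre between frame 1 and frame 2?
18° clockwise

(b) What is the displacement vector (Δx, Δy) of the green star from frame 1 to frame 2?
(-3, -1)

The green star was at (14, 5) in frame 1 and (11, 4) in frame 2.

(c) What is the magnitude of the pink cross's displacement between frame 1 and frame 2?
2

The pink cross moved from (8, 2) to (6, 2), a distance of √(2² + 0²) ≈ 2.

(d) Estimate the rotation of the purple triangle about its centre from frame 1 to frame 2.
21° clockwise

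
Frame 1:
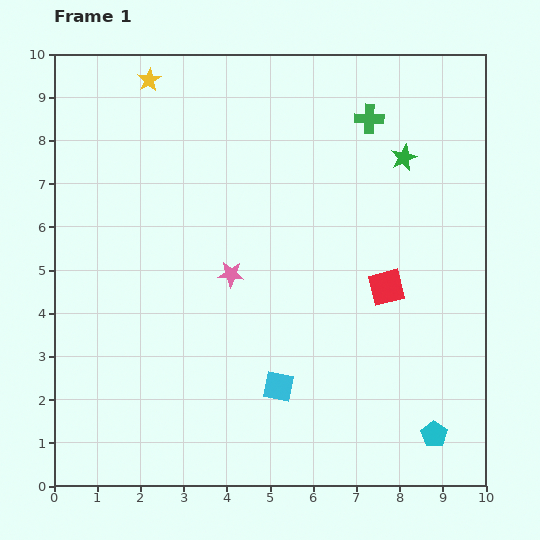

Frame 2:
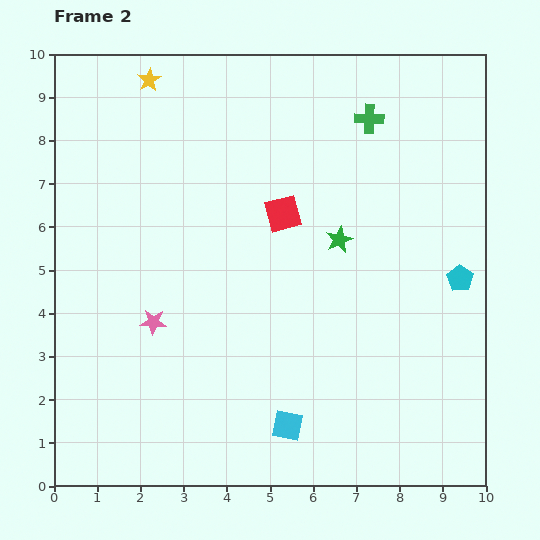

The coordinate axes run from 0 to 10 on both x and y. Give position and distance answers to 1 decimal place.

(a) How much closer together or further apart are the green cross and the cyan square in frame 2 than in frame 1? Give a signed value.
+0.8

Distance in frame 1: 6.5. Distance in frame 2: 7.3.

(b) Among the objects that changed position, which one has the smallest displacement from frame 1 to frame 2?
the cyan square

(moved 0.9)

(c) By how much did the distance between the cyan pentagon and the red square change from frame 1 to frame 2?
+0.8

Distance in frame 1: 3.6. Distance in frame 2: 4.4.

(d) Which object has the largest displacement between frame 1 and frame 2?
the cyan pentagon

(moved 3.6; next 2.9)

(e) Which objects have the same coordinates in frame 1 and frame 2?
the yellow star, the green cross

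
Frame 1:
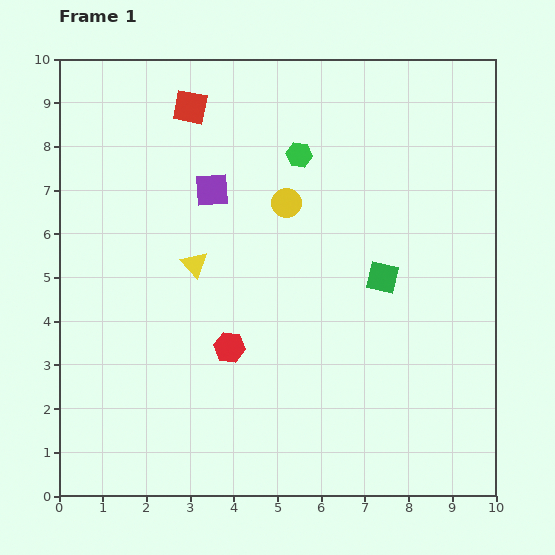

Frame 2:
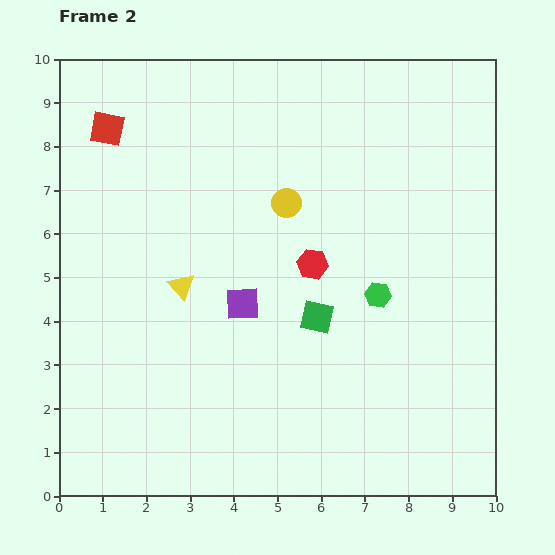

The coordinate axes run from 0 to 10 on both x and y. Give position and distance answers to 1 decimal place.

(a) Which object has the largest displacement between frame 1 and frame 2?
the green hexagon

(moved 3.7; next 2.7)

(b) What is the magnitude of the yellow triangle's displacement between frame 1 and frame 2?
0.6

The yellow triangle moved from (3.1, 5.3) to (2.8, 4.8), a distance of √(0.3² + 0.5²) ≈ 0.6.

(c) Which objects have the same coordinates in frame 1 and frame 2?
the yellow circle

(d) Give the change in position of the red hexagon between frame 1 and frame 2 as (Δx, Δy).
(1.9, 1.9)

The red hexagon was at (3.9, 3.4) in frame 1 and (5.8, 5.3) in frame 2.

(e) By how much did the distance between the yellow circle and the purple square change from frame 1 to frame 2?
+0.8

Distance in frame 1: 1.7. Distance in frame 2: 2.5.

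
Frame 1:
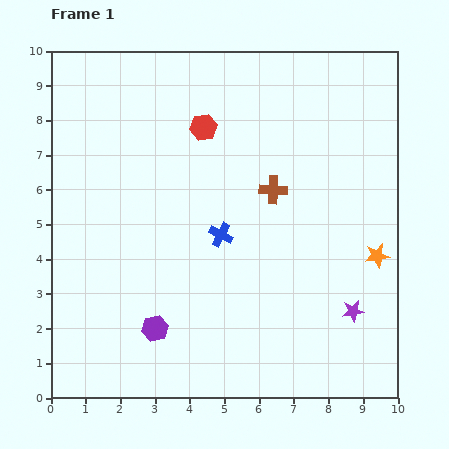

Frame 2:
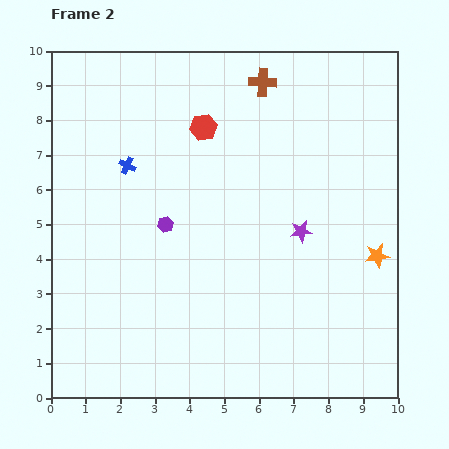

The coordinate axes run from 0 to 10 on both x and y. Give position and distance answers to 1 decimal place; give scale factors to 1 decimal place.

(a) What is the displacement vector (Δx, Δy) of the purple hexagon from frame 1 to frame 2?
(0.3, 3.0)

The purple hexagon was at (3.0, 2.0) in frame 1 and (3.3, 5.0) in frame 2.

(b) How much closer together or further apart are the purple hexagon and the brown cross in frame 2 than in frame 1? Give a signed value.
-0.2

Distance in frame 1: 5.2. Distance in frame 2: 5.0.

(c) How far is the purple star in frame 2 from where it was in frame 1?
2.7

The purple star moved from (8.7, 2.5) to (7.2, 4.8), a distance of √(1.5² + 2.3²) ≈ 2.7.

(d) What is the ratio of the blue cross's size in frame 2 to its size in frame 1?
0.7×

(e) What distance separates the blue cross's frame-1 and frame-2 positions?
3.4

The blue cross moved from (4.9, 4.7) to (2.2, 6.7), a distance of √(2.7² + 2.0²) ≈ 3.4.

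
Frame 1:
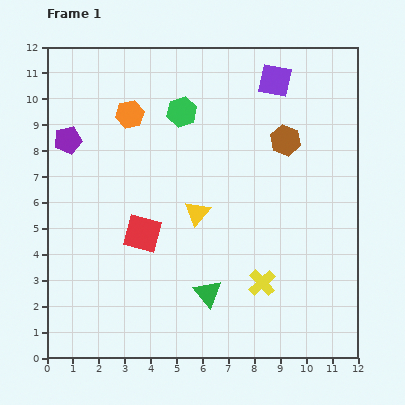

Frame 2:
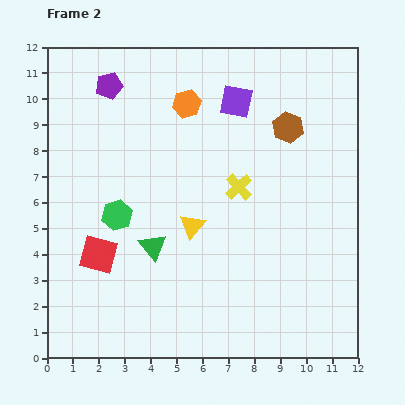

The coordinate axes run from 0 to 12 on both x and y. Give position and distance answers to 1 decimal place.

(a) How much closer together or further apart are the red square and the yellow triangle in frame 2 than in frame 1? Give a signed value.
+1.6

Distance in frame 1: 2.2. Distance in frame 2: 3.8.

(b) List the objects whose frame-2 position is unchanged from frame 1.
none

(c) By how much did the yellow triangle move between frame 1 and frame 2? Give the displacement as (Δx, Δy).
(-0.2, -0.5)

The yellow triangle was at (5.8, 5.6) in frame 1 and (5.6, 5.1) in frame 2.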